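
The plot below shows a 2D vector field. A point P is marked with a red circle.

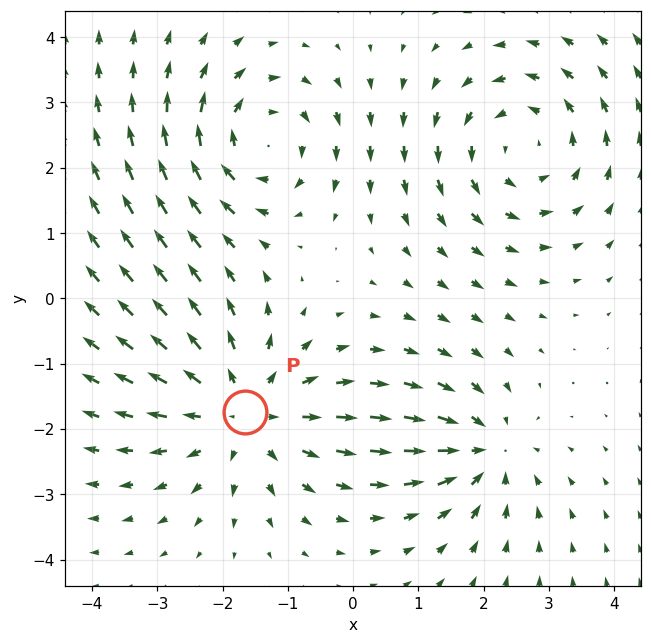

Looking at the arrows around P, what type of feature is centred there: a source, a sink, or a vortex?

source

At P (-1.7, -1.7) the arrows spread outward. Divergence about +4, curl ≈0 — positive divergence with near-zero curl is a source.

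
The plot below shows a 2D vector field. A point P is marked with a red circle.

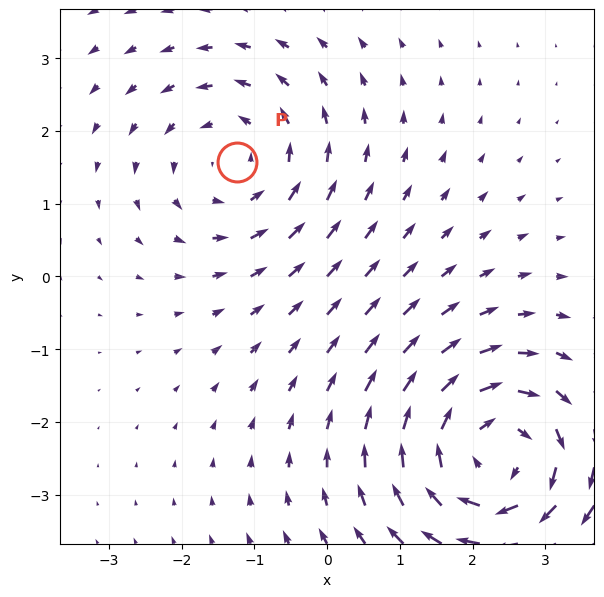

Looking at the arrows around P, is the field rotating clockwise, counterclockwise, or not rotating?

counterclockwise

Near P at (-1.2, 1.6) the arrows circulate counterclockwise. The curl (z-component) there is about +2; positive curl means counterclockwise rotation.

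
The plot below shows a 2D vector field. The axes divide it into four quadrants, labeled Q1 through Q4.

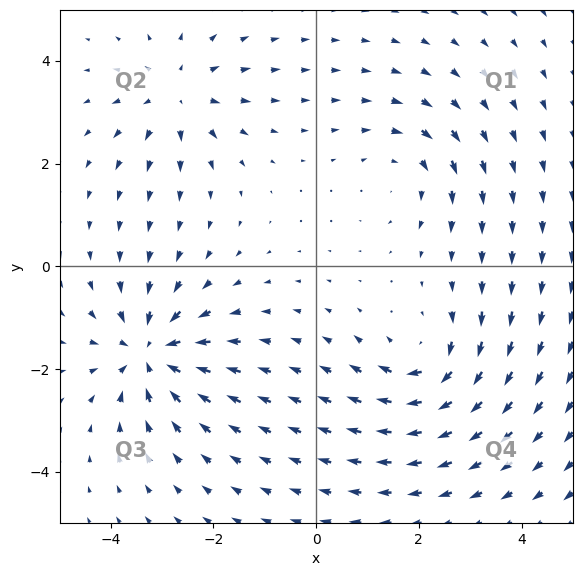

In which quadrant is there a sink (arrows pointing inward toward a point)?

Q3

The sink sits at approximately (-3.2, -1.7), which lies in quadrant Q3. The divergence there is about -5, negative as expected for a sink.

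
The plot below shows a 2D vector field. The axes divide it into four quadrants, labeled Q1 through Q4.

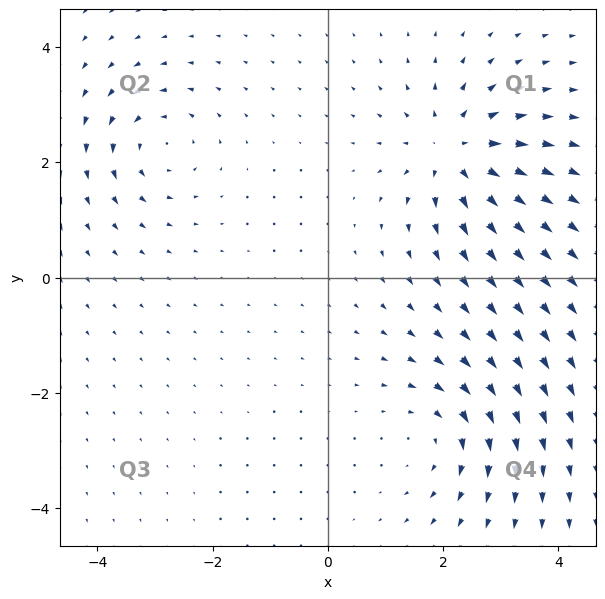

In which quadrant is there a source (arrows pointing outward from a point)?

Q1

The source sits at approximately (2.2, 2.2), which lies in quadrant Q1. The divergence there is about +6, positive as expected for a source.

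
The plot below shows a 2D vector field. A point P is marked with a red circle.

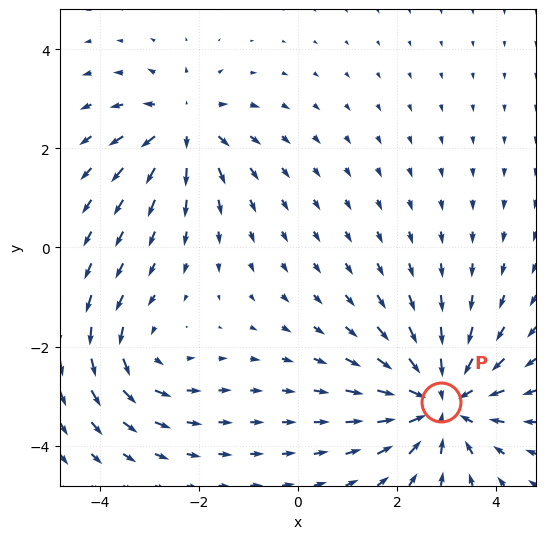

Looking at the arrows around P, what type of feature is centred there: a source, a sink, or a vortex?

At P (2.9, -3.1) the arrows converge inward. Divergence about -4, curl ≈0 — negative divergence with near-zero curl is a sink.

sink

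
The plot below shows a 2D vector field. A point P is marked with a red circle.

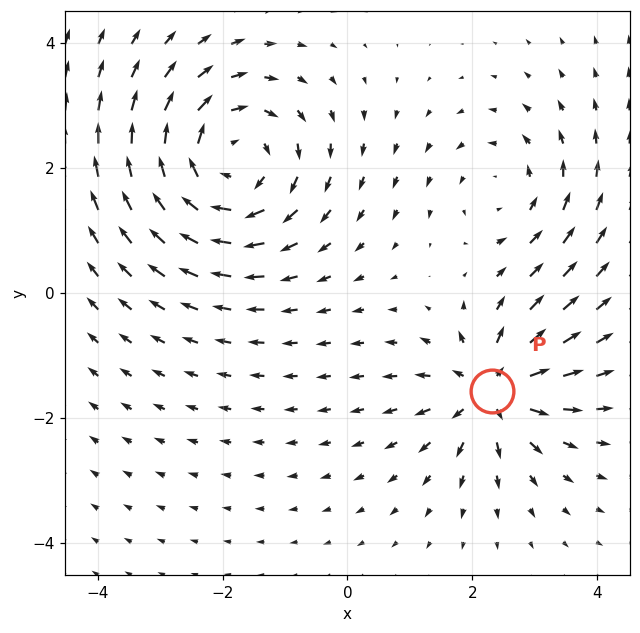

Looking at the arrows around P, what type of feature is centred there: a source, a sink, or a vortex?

source

At P (2.3, -1.6) the arrows spread outward. Divergence about +5, curl ≈0 — positive divergence with near-zero curl is a source.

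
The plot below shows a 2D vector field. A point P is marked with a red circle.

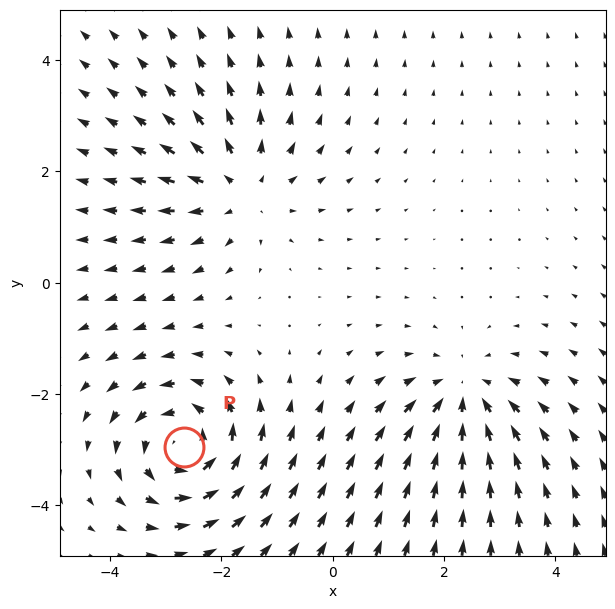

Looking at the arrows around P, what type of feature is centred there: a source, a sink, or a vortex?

At P (-2.7, -2.9) the arrows circulate counterclockwise. Divergence ≈0, curl about +5 — near-zero divergence with nonzero curl is a vortex.

vortex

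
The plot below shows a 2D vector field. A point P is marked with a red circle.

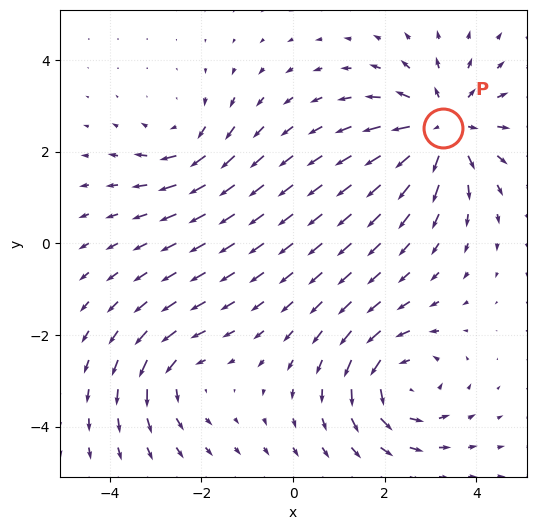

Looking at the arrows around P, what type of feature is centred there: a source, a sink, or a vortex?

source

At P (3.3, 2.5) the arrows spread outward. Divergence about +5, curl ≈0 — positive divergence with near-zero curl is a source.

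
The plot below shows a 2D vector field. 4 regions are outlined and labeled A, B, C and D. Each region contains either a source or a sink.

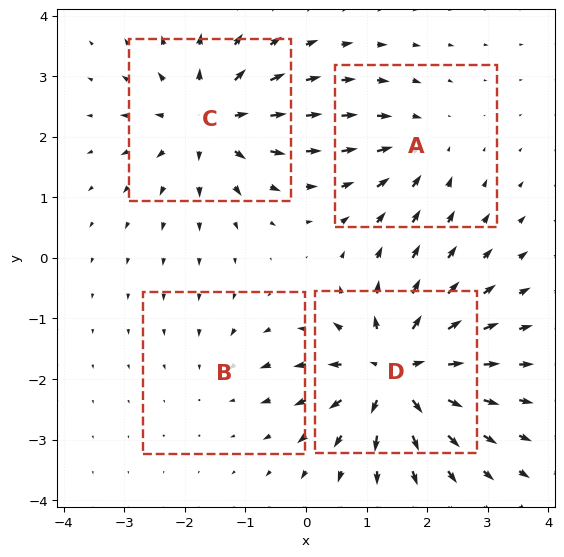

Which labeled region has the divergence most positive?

D

Divergence at each region's feature centre — A: about -4, B: about -2, C: about +6, D: about +8. Region D is most positive.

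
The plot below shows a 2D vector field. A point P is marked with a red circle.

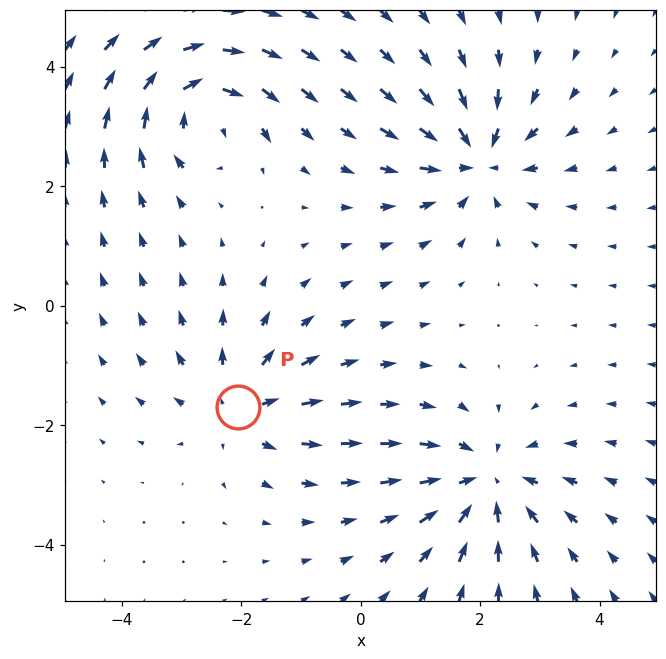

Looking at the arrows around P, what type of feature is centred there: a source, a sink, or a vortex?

At P (-2.1, -1.7) the arrows spread outward. Divergence about +3, curl ≈0 — positive divergence with near-zero curl is a source.

source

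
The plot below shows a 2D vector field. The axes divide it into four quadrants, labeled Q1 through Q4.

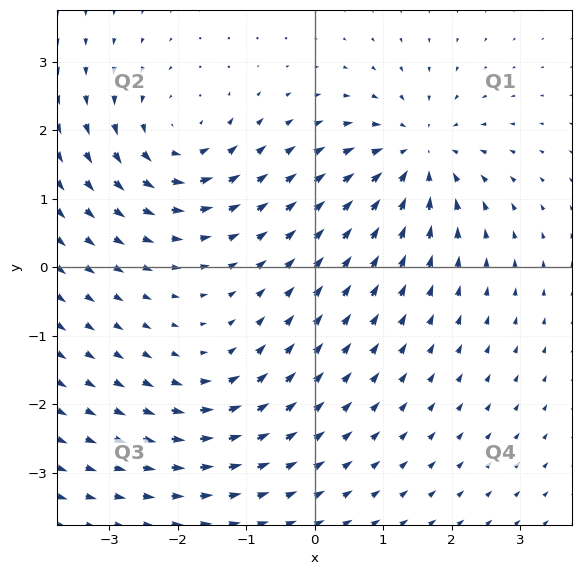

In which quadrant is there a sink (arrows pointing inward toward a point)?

The sink sits at approximately (1.5, 1.6), which lies in quadrant Q1. The divergence there is about -6, negative as expected for a sink.

Q1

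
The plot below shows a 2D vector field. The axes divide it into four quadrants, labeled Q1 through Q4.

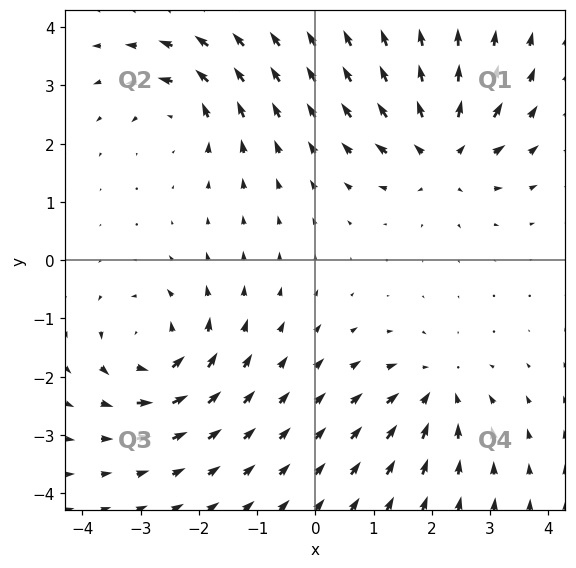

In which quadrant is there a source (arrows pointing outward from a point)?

Q1

The source sits at approximately (2.2, 1.8), which lies in quadrant Q1. The divergence there is about +5, positive as expected for a source.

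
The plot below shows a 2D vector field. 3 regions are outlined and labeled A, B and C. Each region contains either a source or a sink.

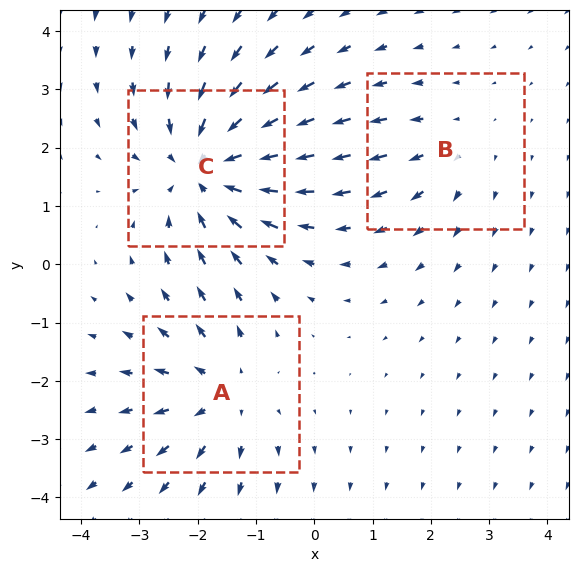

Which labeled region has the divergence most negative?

Divergence at each region's feature centre — A: about +3, B: about +2, C: about -4. Region C is most negative.

C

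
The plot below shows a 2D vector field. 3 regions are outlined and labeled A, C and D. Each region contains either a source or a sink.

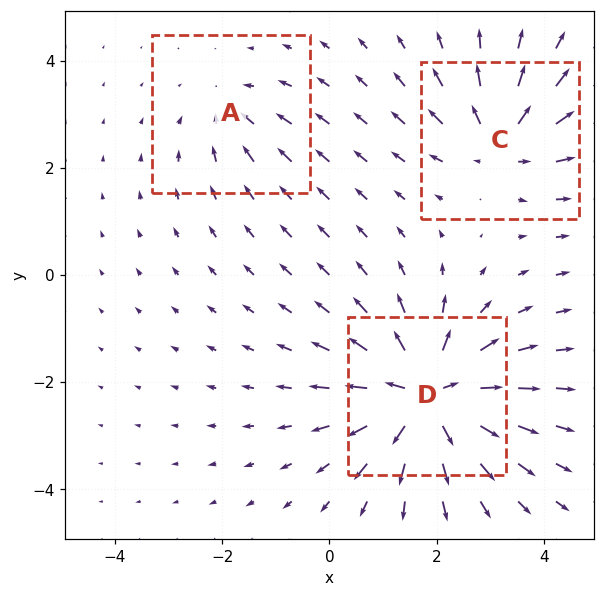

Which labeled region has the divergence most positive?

Divergence at each region's feature centre — A: about -2, C: about +4, D: about +7. Region D is most positive.

D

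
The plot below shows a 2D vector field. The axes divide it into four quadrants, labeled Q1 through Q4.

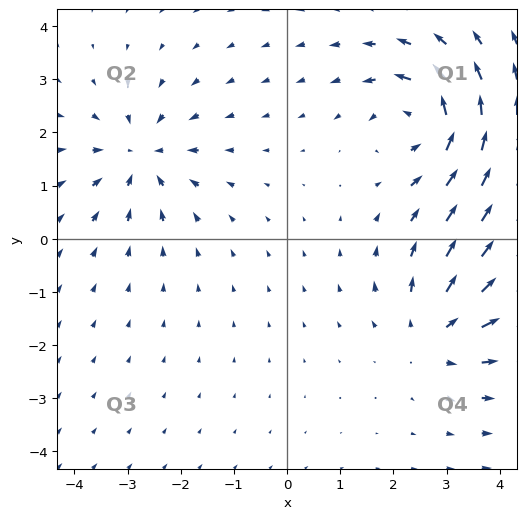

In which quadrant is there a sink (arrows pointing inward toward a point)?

Q2

The sink sits at approximately (-2.8, 1.6), which lies in quadrant Q2. The divergence there is about -3, negative as expected for a sink.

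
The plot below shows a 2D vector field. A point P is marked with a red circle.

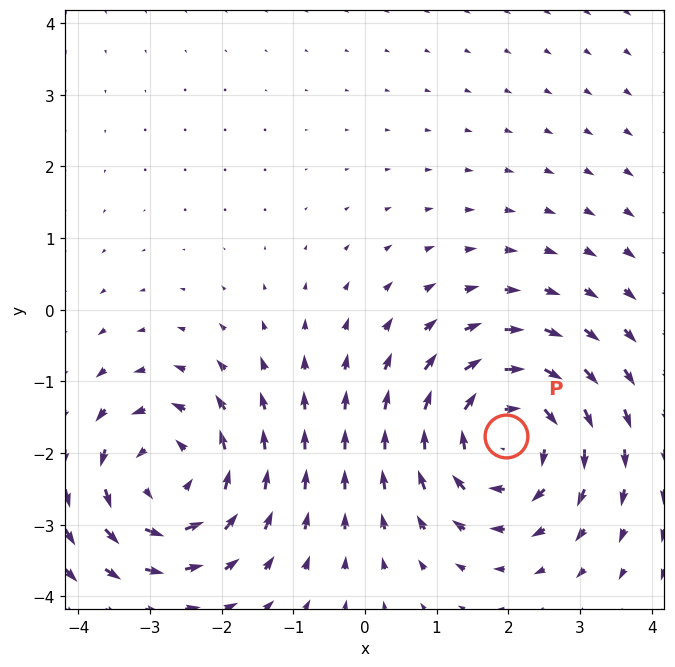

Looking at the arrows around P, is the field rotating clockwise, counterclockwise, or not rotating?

clockwise

Near P at (2.0, -1.8) the arrows circulate clockwise. The curl (z-component) there is about -4; negative curl means clockwise rotation.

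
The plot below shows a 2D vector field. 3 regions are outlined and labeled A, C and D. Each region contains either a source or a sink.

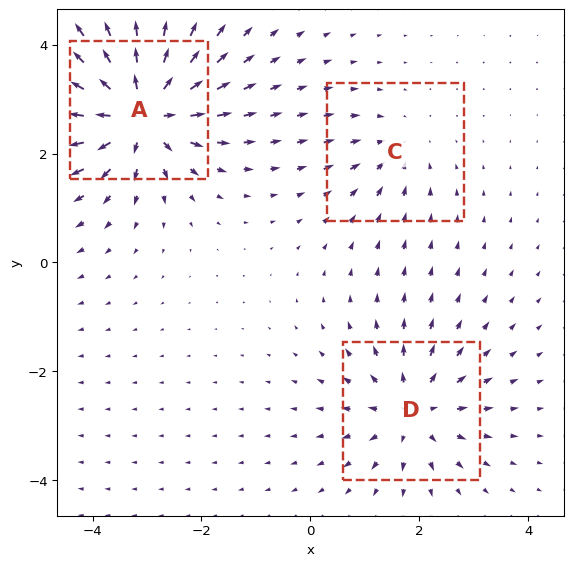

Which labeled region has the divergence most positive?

Divergence at each region's feature centre — A: about +6, C: about -2, D: about +4. Region A is most positive.

A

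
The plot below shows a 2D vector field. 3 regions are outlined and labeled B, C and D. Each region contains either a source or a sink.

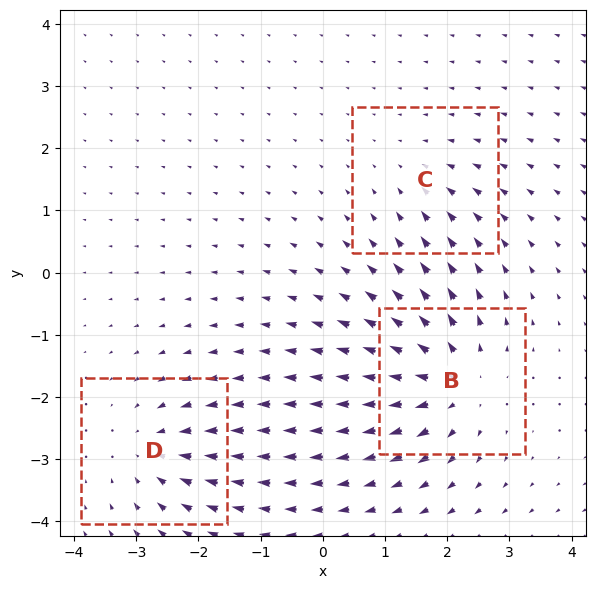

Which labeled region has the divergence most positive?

Divergence at each region's feature centre — B: about +5, C: about -2, D: about -4. Region B is most positive.

B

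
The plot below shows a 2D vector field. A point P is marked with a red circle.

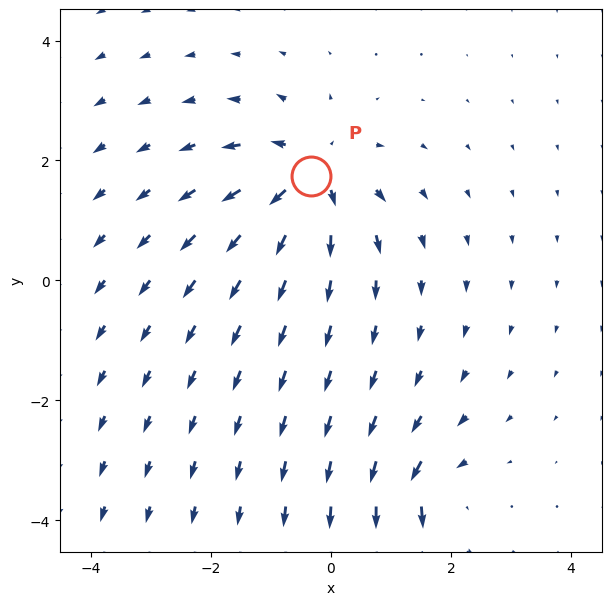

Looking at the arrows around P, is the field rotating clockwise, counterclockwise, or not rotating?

Near P at (-0.3, 1.7) the arrows show no circulation. The curl there is ≈0.

not rotating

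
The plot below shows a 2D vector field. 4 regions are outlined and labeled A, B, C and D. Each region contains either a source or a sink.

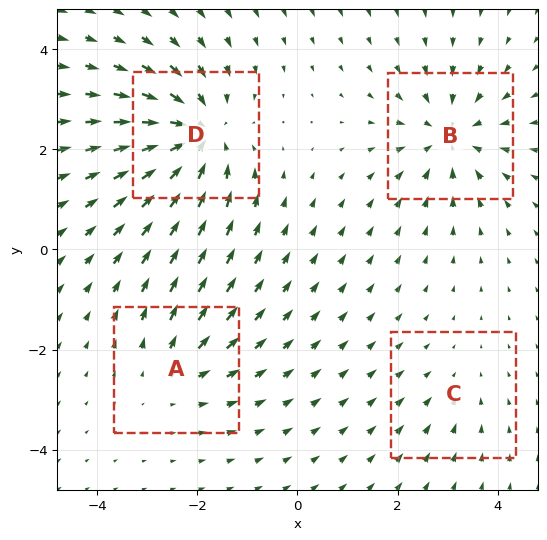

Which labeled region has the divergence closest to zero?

Divergence at each region's feature centre — A: about +3, B: about -5, C: about -2, D: about -6. Region C is closest to zero.

C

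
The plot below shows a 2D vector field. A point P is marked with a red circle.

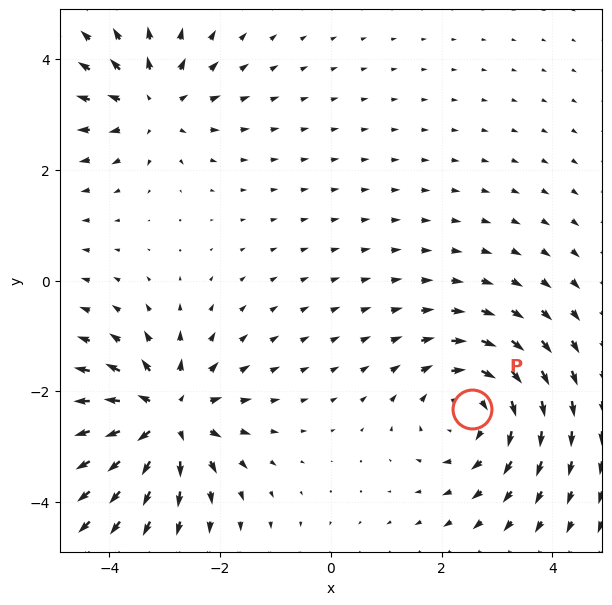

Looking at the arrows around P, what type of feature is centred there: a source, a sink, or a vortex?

vortex

At P (2.5, -2.3) the arrows circulate clockwise. Divergence ≈0, curl about -3 — near-zero divergence with nonzero curl is a vortex.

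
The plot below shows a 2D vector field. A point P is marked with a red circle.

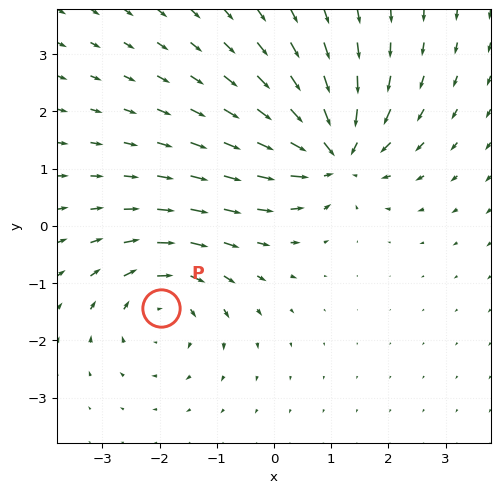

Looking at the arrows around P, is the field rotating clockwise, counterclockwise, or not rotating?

Near P at (-2.0, -1.4) the arrows circulate clockwise. The curl (z-component) there is about -3; negative curl means clockwise rotation.

clockwise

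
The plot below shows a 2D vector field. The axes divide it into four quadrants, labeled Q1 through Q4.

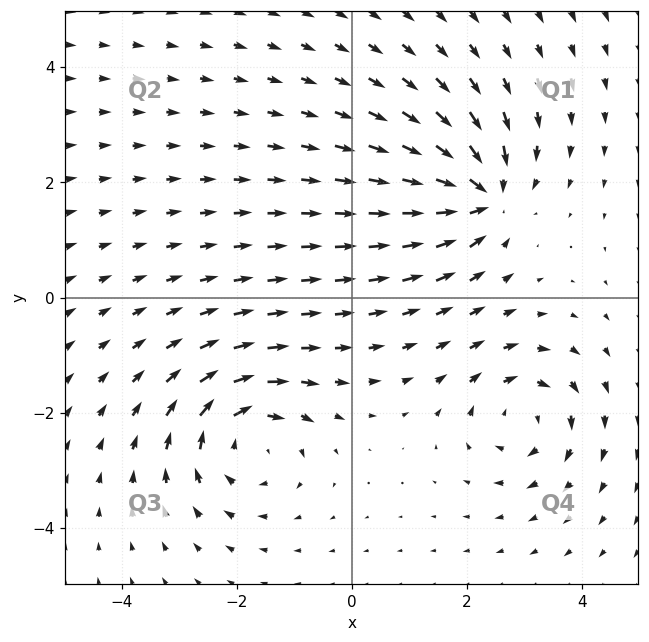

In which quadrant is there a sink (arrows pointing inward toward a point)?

Q1

The sink sits at approximately (2.2, 1.8), which lies in quadrant Q1. The divergence there is about -5, negative as expected for a sink.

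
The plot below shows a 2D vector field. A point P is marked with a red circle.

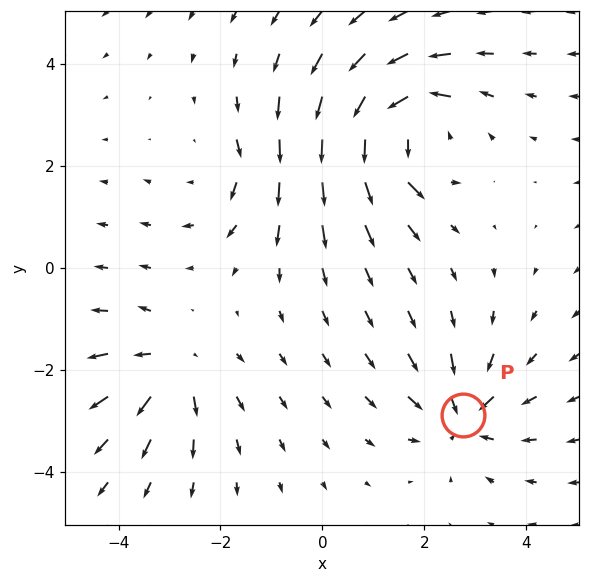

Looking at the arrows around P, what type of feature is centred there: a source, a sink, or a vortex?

At P (2.8, -2.9) the arrows converge inward. Divergence about -4, curl ≈0 — negative divergence with near-zero curl is a sink.

sink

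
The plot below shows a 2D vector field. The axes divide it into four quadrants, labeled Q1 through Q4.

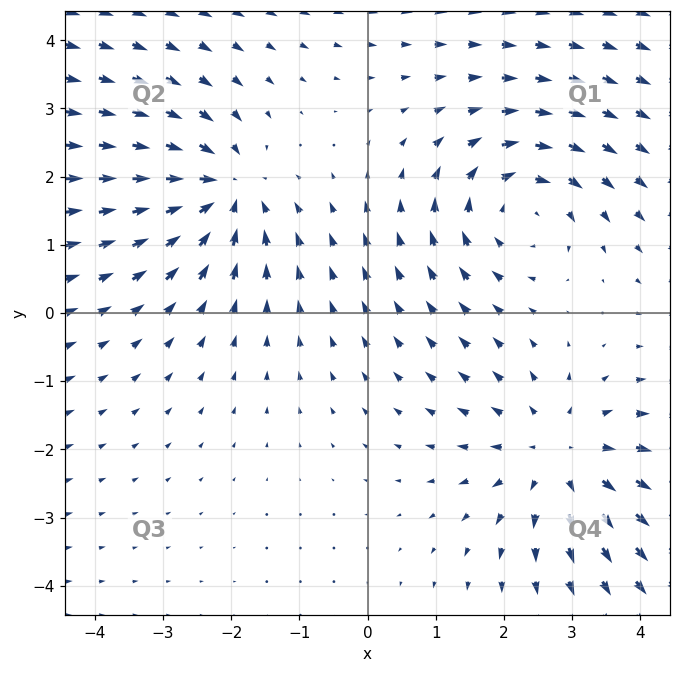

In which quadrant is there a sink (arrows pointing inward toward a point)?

Q2

The sink sits at approximately (-2.1, 1.8), which lies in quadrant Q2. The divergence there is about -4, negative as expected for a sink.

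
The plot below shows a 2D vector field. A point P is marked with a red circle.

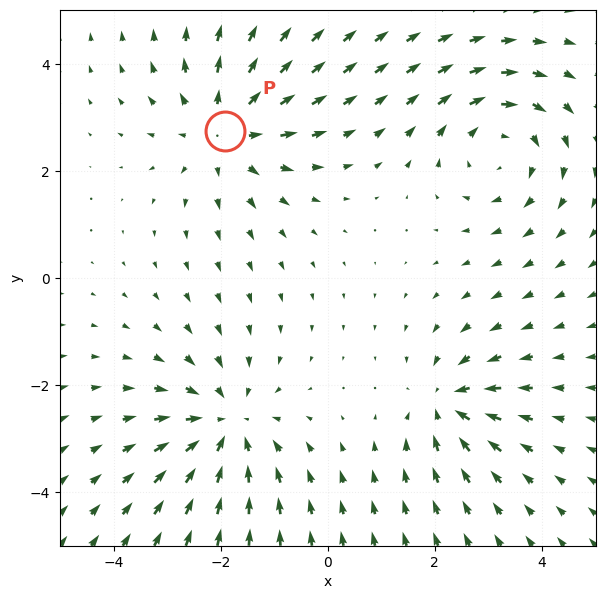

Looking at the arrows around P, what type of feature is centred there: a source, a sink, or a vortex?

At P (-1.9, 2.7) the arrows spread outward. Divergence about +4, curl ≈0 — positive divergence with near-zero curl is a source.

source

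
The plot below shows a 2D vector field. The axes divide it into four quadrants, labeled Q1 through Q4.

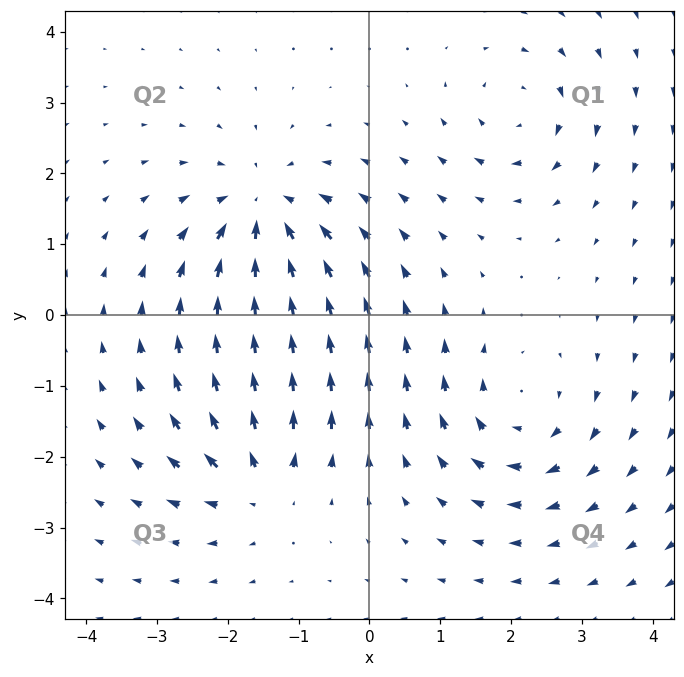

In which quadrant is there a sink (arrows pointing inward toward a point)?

The sink sits at approximately (-1.5, 1.5), which lies in quadrant Q2. The divergence there is about -6, negative as expected for a sink.

Q2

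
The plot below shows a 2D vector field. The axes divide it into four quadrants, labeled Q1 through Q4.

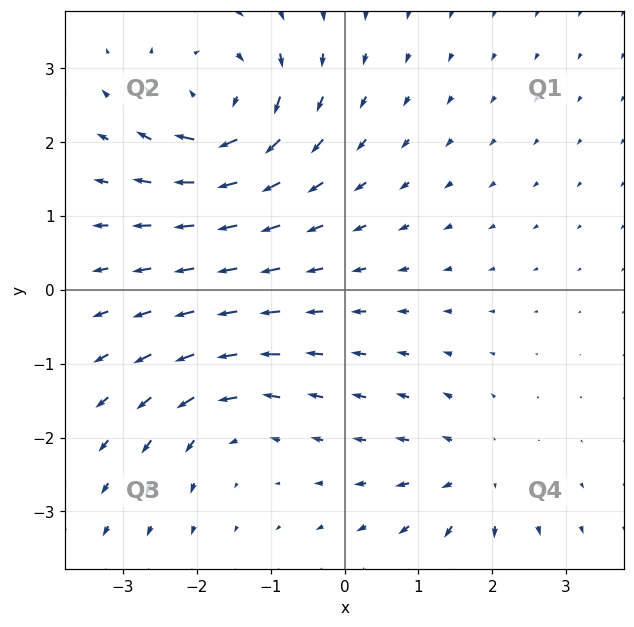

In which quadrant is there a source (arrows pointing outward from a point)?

The source sits at approximately (1.8, -2.5), which lies in quadrant Q4. The divergence there is about +4, positive as expected for a source.

Q4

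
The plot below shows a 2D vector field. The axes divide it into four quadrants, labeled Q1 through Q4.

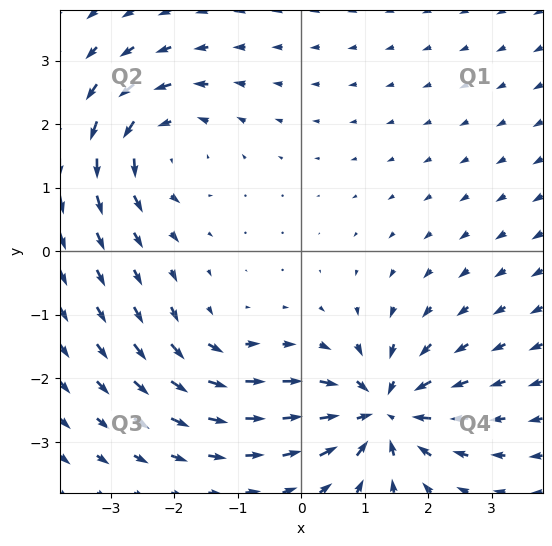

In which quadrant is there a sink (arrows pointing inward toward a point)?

The sink sits at approximately (1.3, -2.5), which lies in quadrant Q4. The divergence there is about -6, negative as expected for a sink.

Q4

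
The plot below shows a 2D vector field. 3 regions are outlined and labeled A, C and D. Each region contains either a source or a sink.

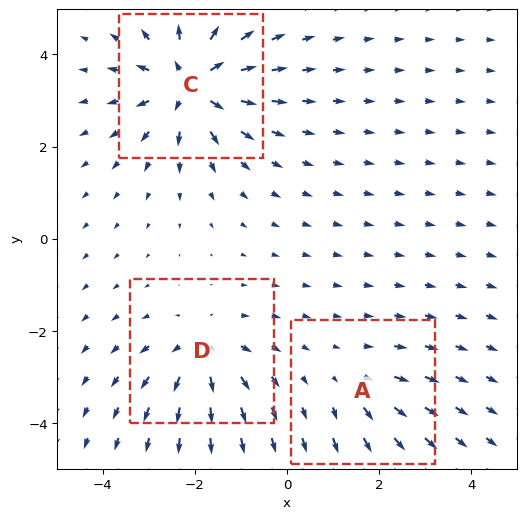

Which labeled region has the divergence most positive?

C

Divergence at each region's feature centre — A: about +2, C: about +6, D: about +4. Region C is most positive.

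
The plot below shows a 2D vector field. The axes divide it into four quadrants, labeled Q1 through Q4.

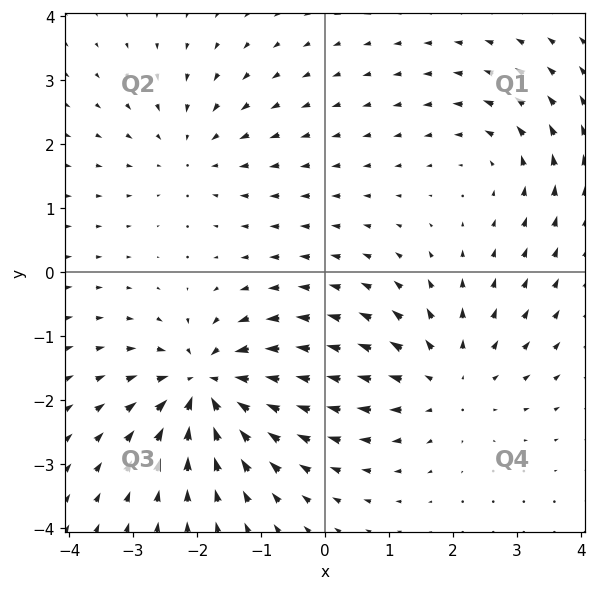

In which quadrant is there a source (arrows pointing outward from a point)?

The source sits at approximately (1.9, -1.7), which lies in quadrant Q4. The divergence there is about +4, positive as expected for a source.

Q4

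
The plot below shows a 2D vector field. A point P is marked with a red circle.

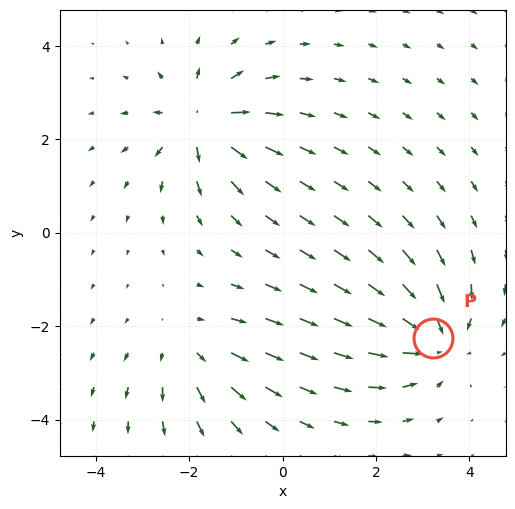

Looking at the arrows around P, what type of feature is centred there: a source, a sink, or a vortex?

At P (3.2, -2.3) the arrows converge inward. Divergence about -4, curl ≈0 — negative divergence with near-zero curl is a sink.

sink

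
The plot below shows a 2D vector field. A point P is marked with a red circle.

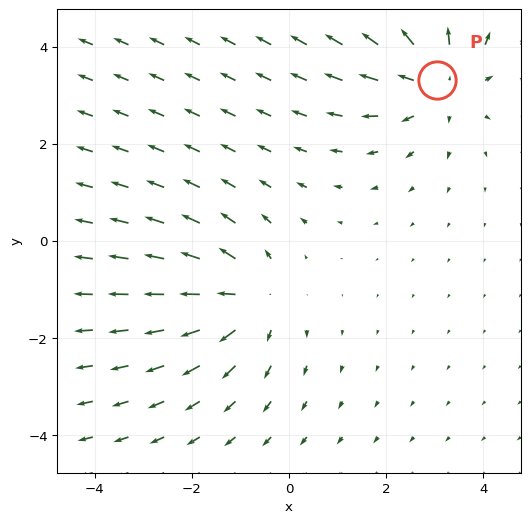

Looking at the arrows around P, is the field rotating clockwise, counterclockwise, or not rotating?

not rotating

Near P at (3.0, 3.3) the arrows show no circulation. The curl there is ≈0.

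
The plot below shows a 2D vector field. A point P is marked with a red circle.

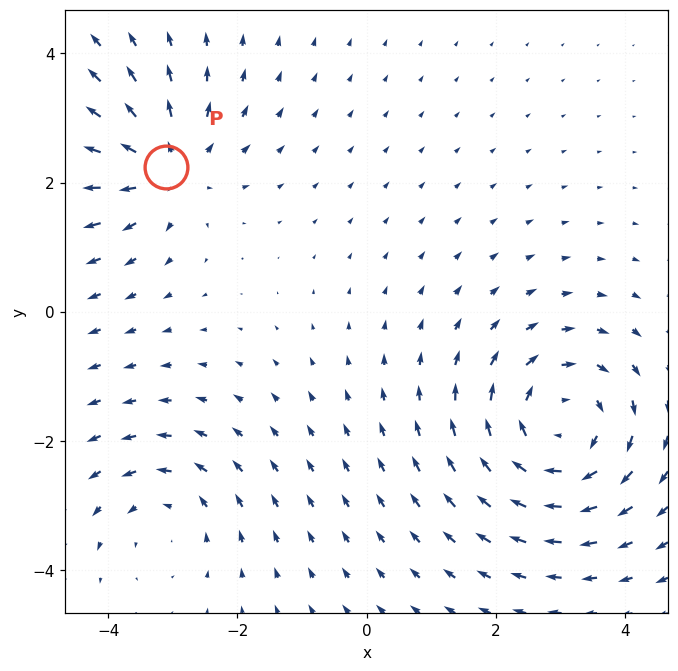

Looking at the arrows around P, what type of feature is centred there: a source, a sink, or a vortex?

source

At P (-3.1, 2.2) the arrows spread outward. Divergence about +4, curl ≈0 — positive divergence with near-zero curl is a source.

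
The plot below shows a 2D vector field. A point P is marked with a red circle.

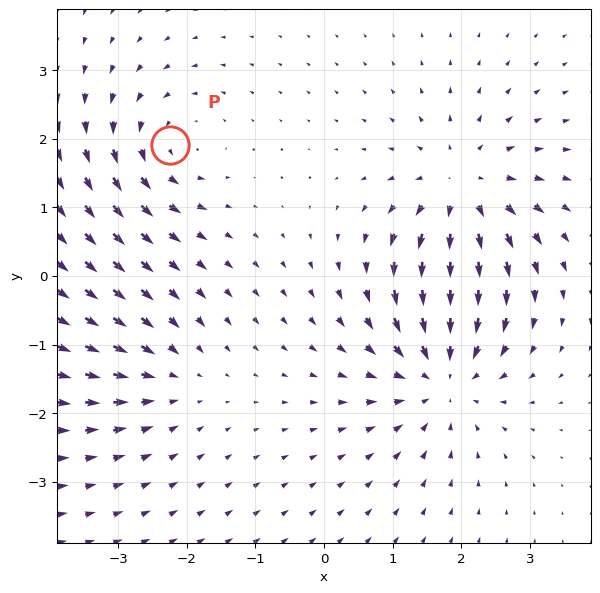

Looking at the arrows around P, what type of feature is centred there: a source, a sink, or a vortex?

At P (-2.2, 1.9) the arrows circulate counterclockwise. Divergence ≈0, curl about +4 — near-zero divergence with nonzero curl is a vortex.

vortex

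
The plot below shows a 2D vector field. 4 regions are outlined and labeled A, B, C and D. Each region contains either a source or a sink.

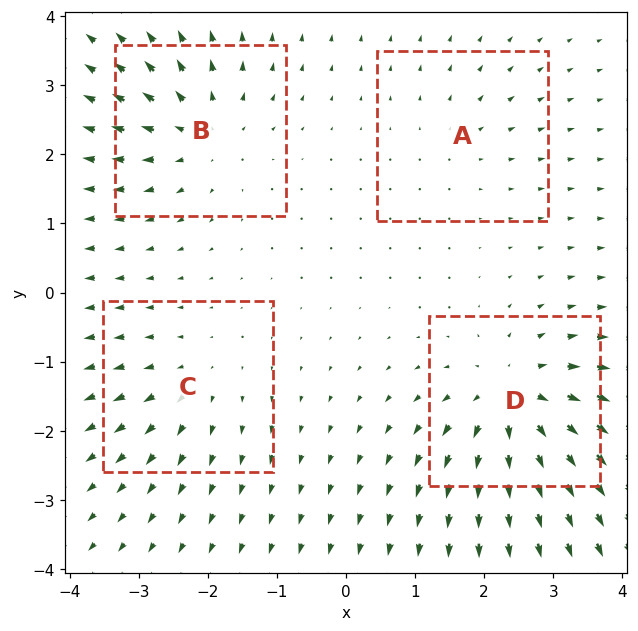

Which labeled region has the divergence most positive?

D

Divergence at each region's feature centre — A: about +2, B: about +6, C: about +4, D: about +7. Region D is most positive.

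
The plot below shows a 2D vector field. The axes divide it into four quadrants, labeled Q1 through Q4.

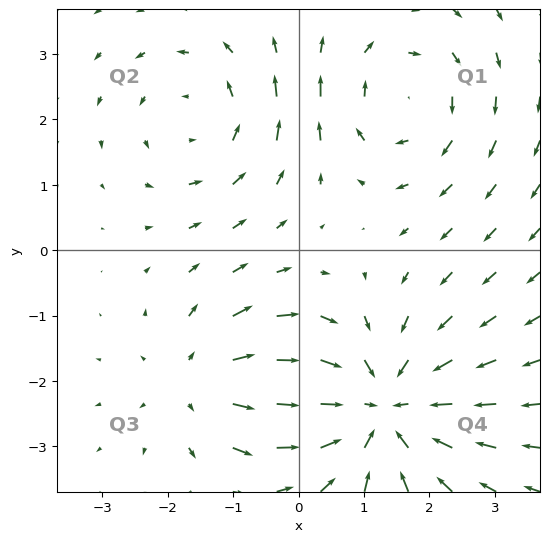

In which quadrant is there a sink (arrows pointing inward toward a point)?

The sink sits at approximately (1.2, -2.4), which lies in quadrant Q4. The divergence there is about -4, negative as expected for a sink.

Q4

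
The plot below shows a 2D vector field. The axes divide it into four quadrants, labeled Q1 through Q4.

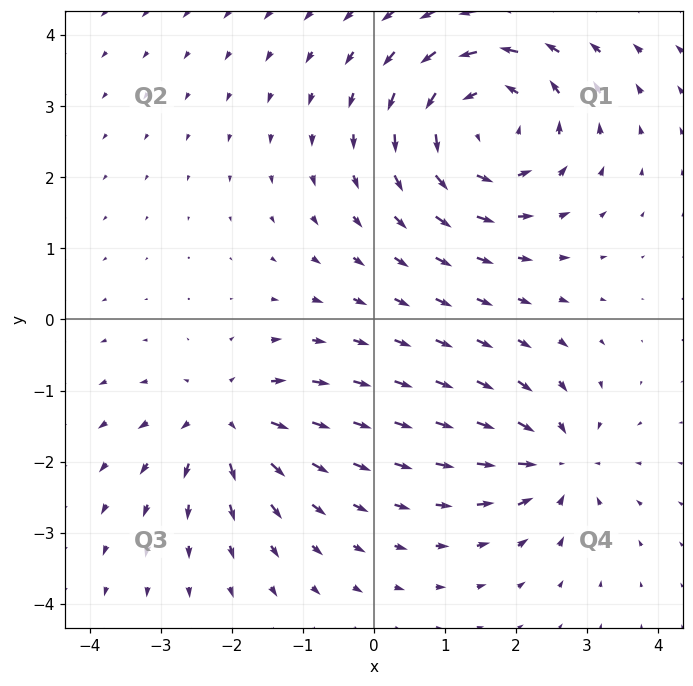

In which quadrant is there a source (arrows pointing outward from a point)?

Q3

The source sits at approximately (-2.1, -1.4), which lies in quadrant Q3. The divergence there is about +4, positive as expected for a source.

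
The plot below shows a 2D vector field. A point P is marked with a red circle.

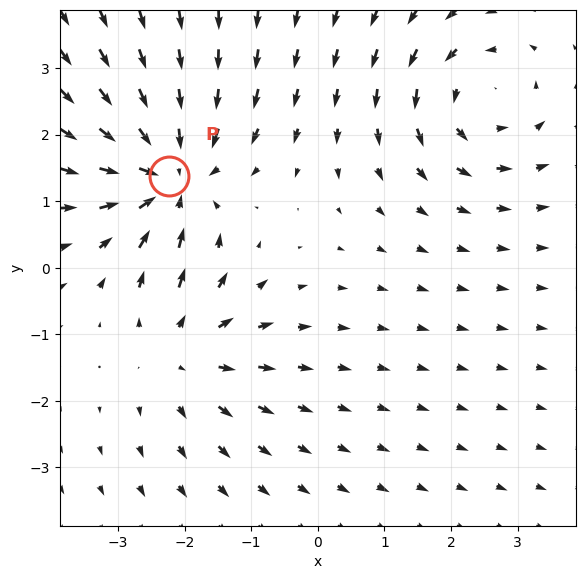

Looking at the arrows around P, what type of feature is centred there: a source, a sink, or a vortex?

sink

At P (-2.2, 1.4) the arrows converge inward. Divergence about -5, curl ≈0 — negative divergence with near-zero curl is a sink.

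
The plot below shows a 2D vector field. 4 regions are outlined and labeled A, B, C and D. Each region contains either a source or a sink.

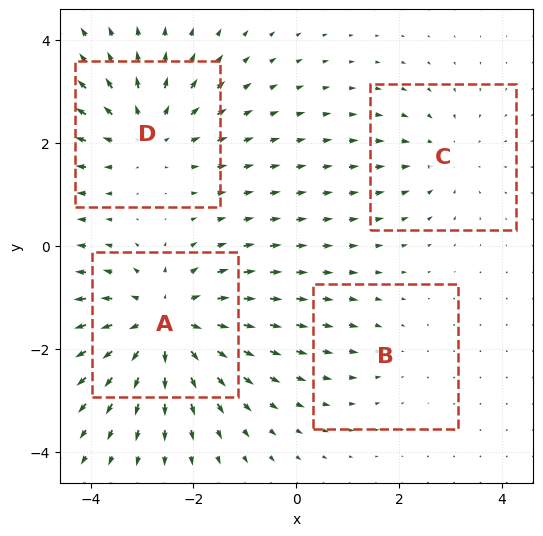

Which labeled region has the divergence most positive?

A

Divergence at each region's feature centre — A: about +6, B: about -2, C: about -3, D: about +4. Region A is most positive.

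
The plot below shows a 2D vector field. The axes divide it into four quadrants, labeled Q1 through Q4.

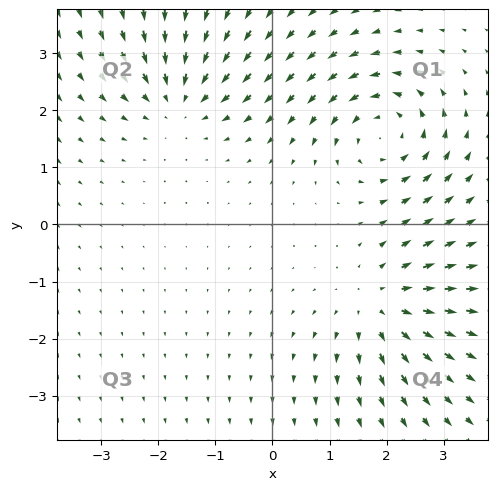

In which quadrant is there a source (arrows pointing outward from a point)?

Q4

The source sits at approximately (1.9, -1.4), which lies in quadrant Q4. The divergence there is about +4, positive as expected for a source.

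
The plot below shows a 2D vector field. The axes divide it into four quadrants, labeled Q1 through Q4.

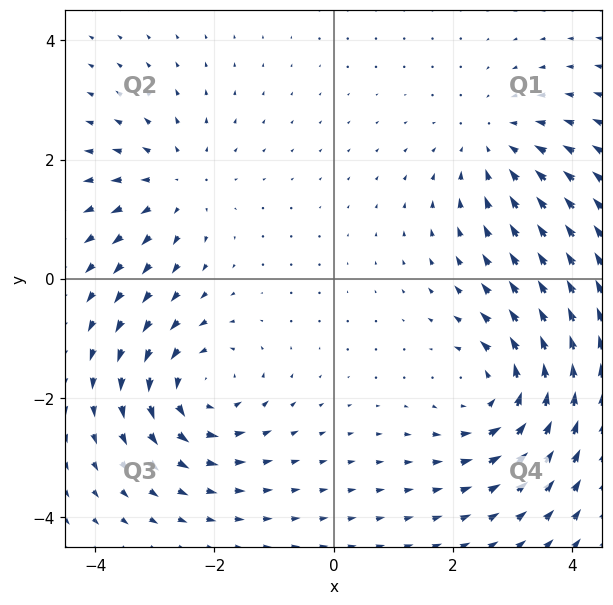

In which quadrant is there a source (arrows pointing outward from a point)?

The source sits at approximately (-2.6, 1.6), which lies in quadrant Q2. The divergence there is about +3, positive as expected for a source.

Q2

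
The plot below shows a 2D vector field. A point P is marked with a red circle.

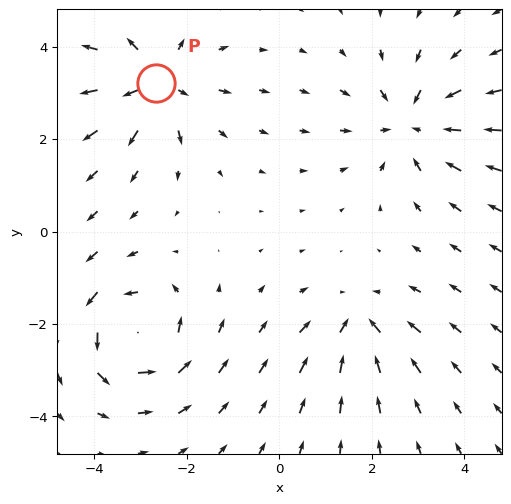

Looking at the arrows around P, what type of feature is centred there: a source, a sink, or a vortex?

source

At P (-2.7, 3.2) the arrows spread outward. Divergence about +5, curl ≈0 — positive divergence with near-zero curl is a source.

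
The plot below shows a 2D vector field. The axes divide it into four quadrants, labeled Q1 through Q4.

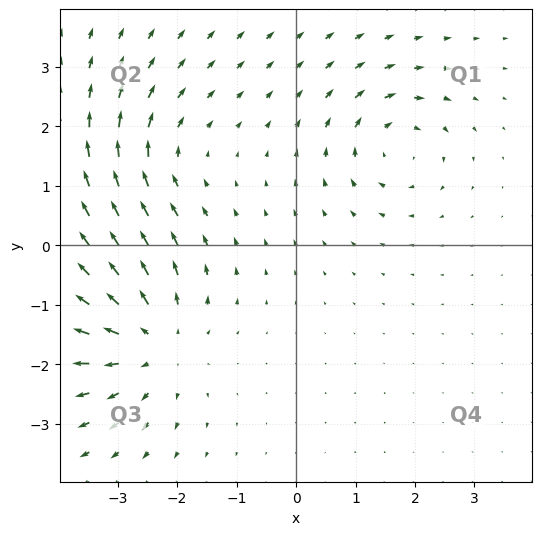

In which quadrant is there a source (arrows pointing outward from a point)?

The source sits at approximately (-2.4, -1.6), which lies in quadrant Q3. The divergence there is about +3, positive as expected for a source.

Q3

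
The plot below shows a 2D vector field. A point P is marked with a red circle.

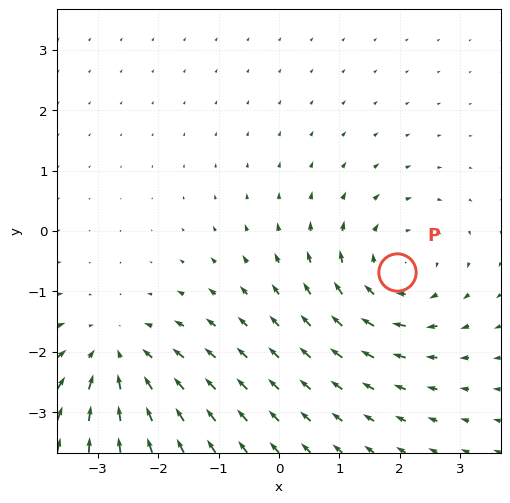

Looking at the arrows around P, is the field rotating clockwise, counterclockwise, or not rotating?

clockwise

Near P at (1.9, -0.7) the arrows circulate clockwise. The curl (z-component) there is about -3; negative curl means clockwise rotation.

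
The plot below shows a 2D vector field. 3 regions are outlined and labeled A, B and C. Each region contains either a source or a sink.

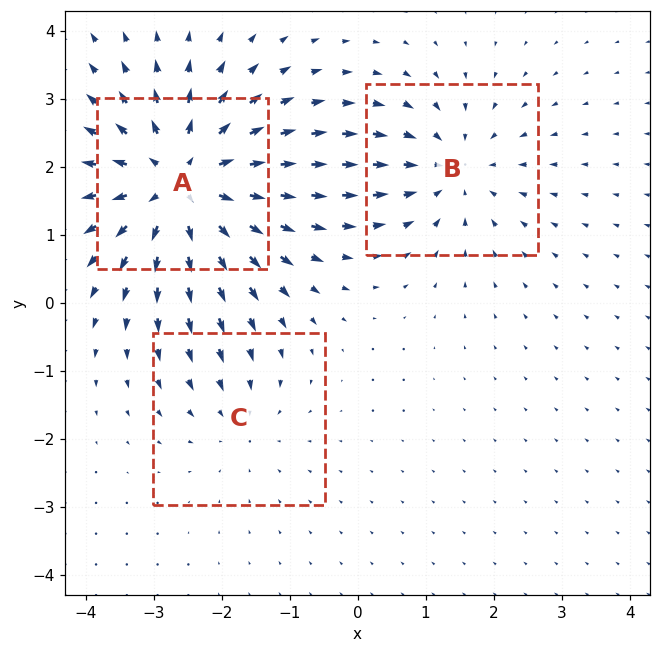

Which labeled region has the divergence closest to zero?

C

Divergence at each region's feature centre — A: about +5, B: about -3, C: about -2. Region C is closest to zero.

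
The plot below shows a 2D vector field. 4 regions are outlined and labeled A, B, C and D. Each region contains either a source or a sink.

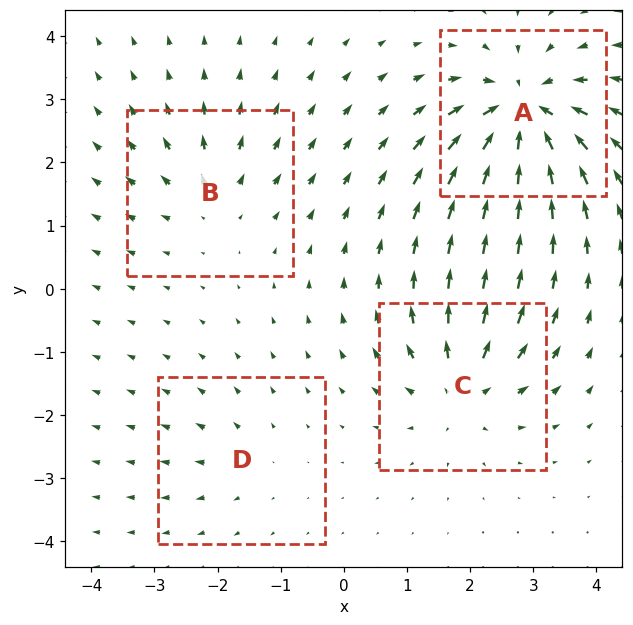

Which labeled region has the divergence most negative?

A

Divergence at each region's feature centre — A: about -9, B: about +4, C: about +6, D: about +2. Region A is most negative.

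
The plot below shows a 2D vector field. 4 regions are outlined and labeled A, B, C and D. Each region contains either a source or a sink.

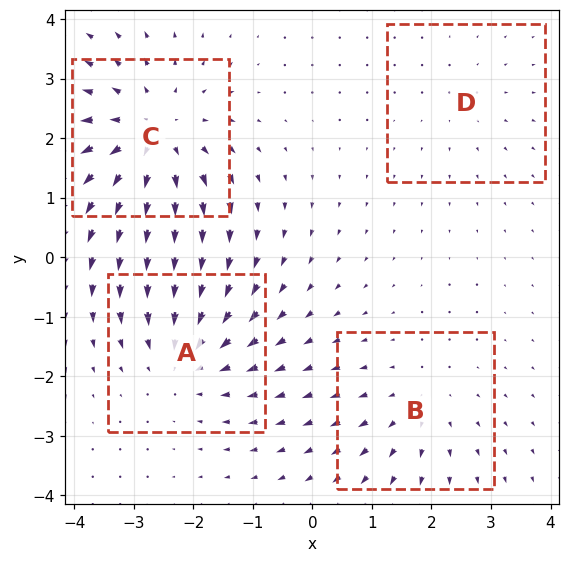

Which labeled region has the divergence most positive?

Divergence at each region's feature centre — A: about -4, B: about +3, C: about +6, D: about +2. Region C is most positive.

C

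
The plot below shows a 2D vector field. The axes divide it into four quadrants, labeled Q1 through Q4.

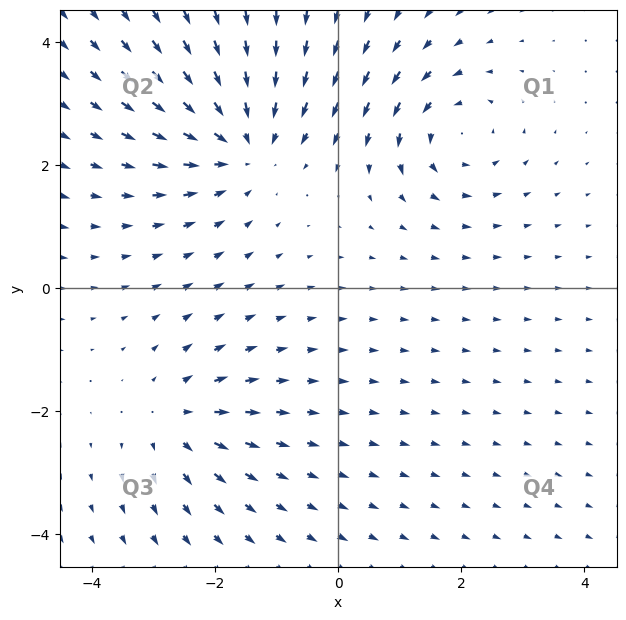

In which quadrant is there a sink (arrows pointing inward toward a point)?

Q2

The sink sits at approximately (-1.6, 2.4), which lies in quadrant Q2. The divergence there is about -4, negative as expected for a sink.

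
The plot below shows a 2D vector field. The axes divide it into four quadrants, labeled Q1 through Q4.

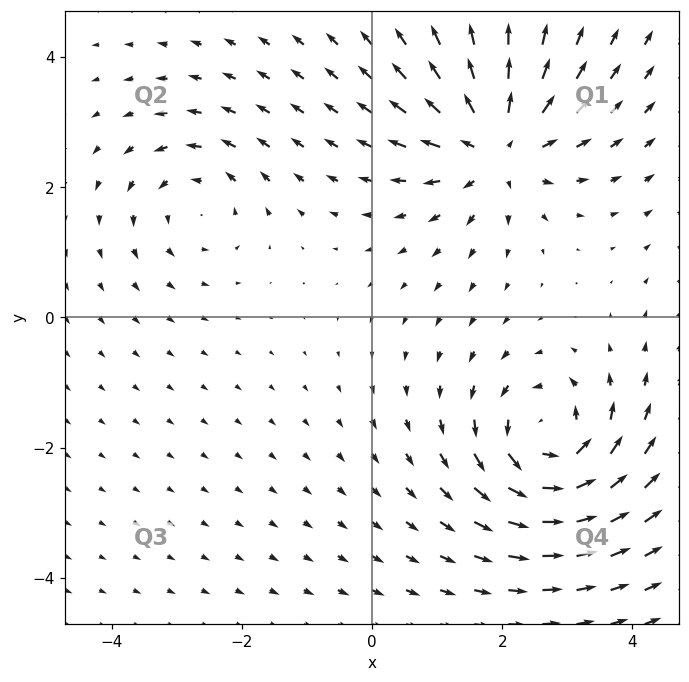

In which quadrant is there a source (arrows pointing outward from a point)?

The source sits at approximately (1.9, 2.6), which lies in quadrant Q1. The divergence there is about +5, positive as expected for a source.

Q1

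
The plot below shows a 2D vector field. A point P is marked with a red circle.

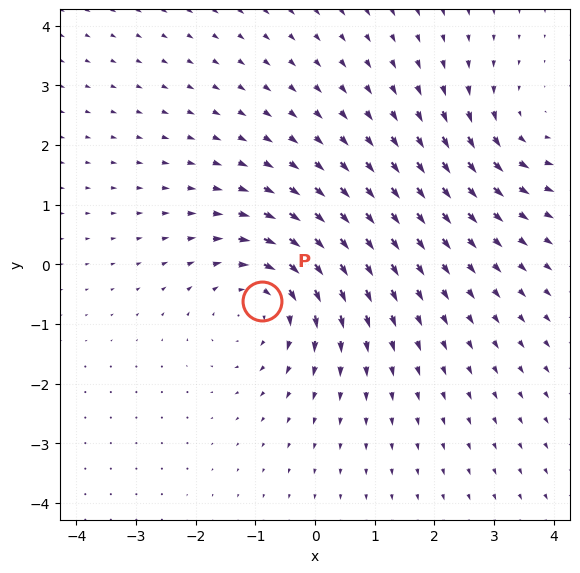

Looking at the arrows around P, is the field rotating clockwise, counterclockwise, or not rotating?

clockwise

Near P at (-0.9, -0.6) the arrows circulate clockwise. The curl (z-component) there is about -4; negative curl means clockwise rotation.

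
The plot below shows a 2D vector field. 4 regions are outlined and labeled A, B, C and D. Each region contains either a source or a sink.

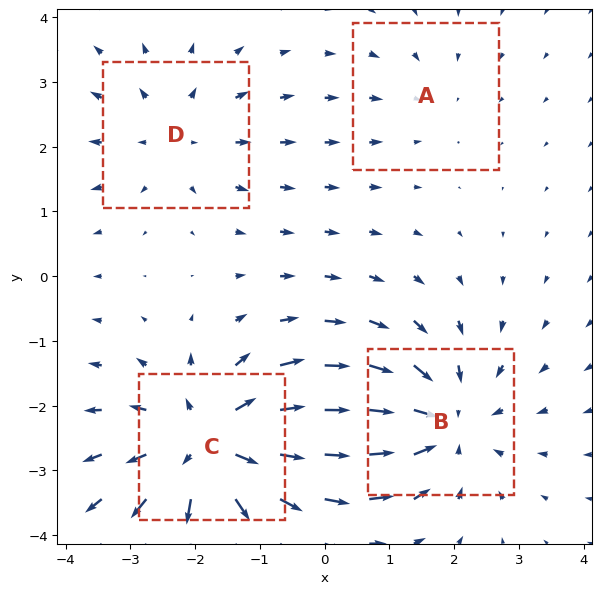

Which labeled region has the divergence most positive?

C

Divergence at each region's feature centre — A: about -2, B: about -5, C: about +6, D: about +3. Region C is most positive.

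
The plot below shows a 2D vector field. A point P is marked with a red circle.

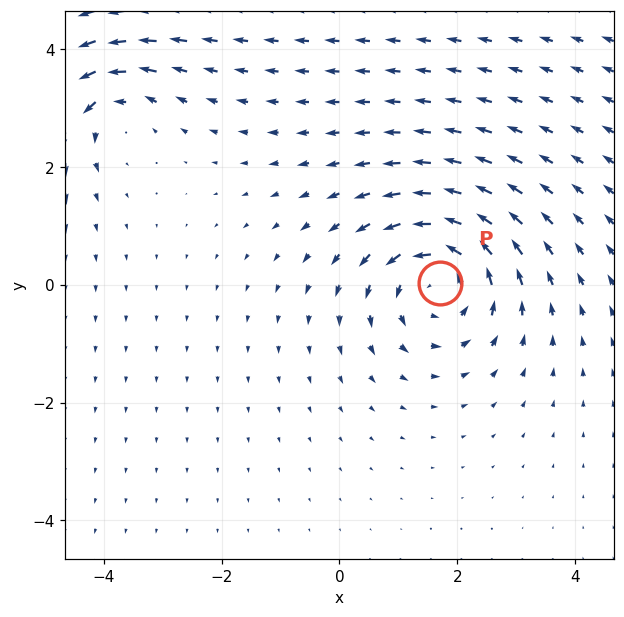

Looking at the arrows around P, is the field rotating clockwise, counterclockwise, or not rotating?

Near P at (1.7, 0.0) the arrows circulate counterclockwise. The curl (z-component) there is about +5; positive curl means counterclockwise rotation.

counterclockwise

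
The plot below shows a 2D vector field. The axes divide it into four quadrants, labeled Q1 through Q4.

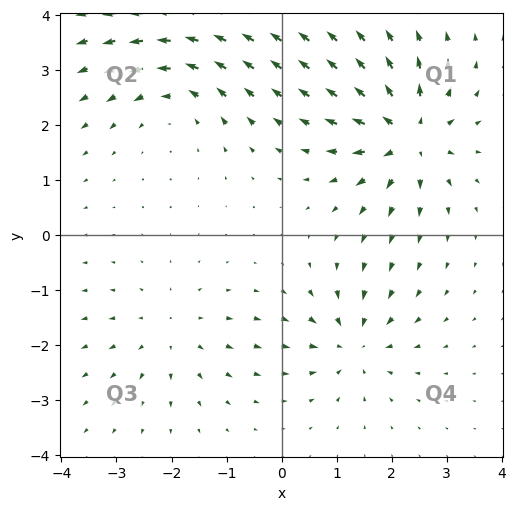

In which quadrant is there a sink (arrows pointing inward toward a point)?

The sink sits at approximately (1.3, -2.0), which lies in quadrant Q4. The divergence there is about -4, negative as expected for a sink.

Q4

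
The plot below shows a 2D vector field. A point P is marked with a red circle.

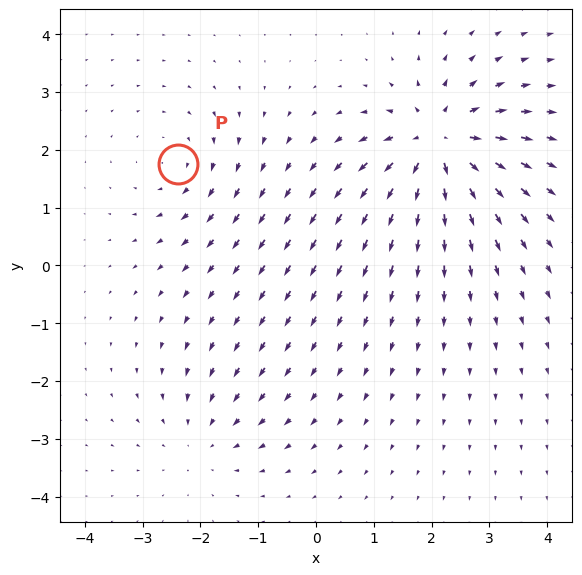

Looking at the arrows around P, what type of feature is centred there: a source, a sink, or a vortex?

At P (-2.4, 1.7) the arrows circulate clockwise. Divergence ≈0, curl about -2 — near-zero divergence with nonzero curl is a vortex.

vortex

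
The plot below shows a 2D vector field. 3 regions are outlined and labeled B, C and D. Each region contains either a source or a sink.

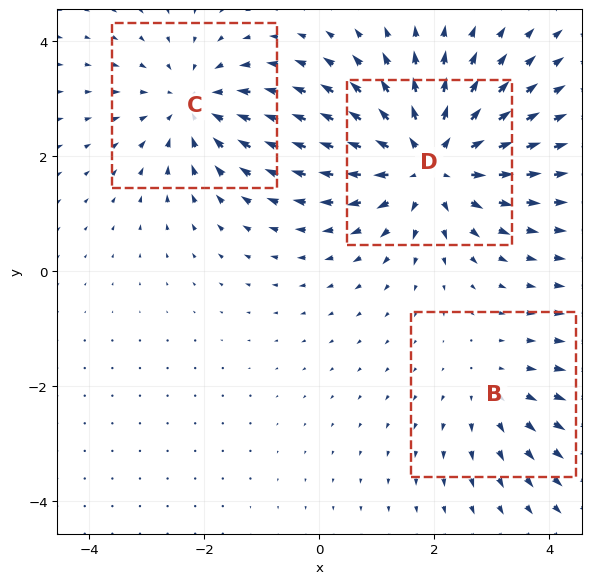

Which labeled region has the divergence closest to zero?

B

Divergence at each region's feature centre — B: about +2, C: about -3, D: about +4. Region B is closest to zero.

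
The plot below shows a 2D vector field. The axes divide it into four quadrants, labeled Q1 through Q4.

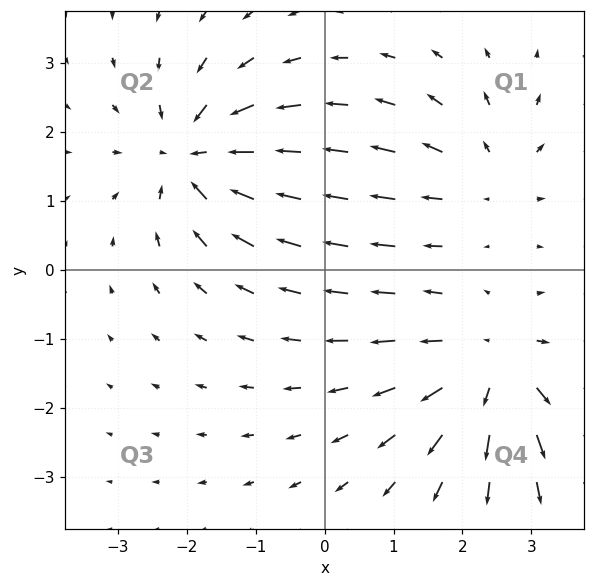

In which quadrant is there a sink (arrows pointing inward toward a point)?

The sink sits at approximately (-1.9, 1.6), which lies in quadrant Q2. The divergence there is about -4, negative as expected for a sink.

Q2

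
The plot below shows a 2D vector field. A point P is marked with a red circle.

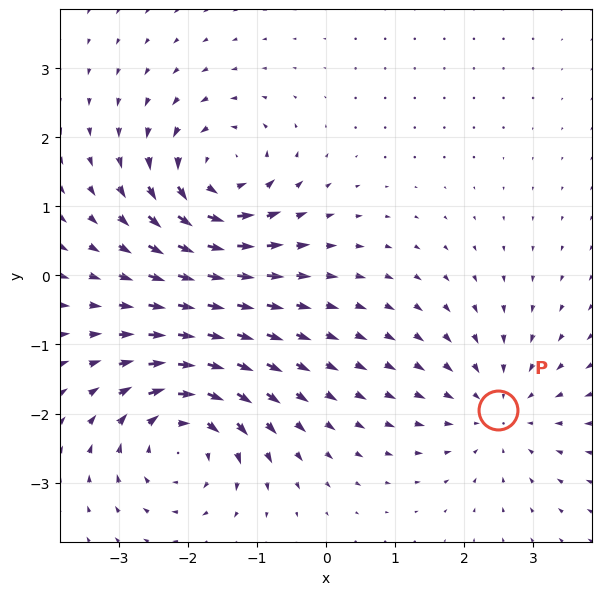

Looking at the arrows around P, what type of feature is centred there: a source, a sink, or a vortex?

At P (2.5, -2.0) the arrows converge inward. Divergence about -3, curl ≈0 — negative divergence with near-zero curl is a sink.

sink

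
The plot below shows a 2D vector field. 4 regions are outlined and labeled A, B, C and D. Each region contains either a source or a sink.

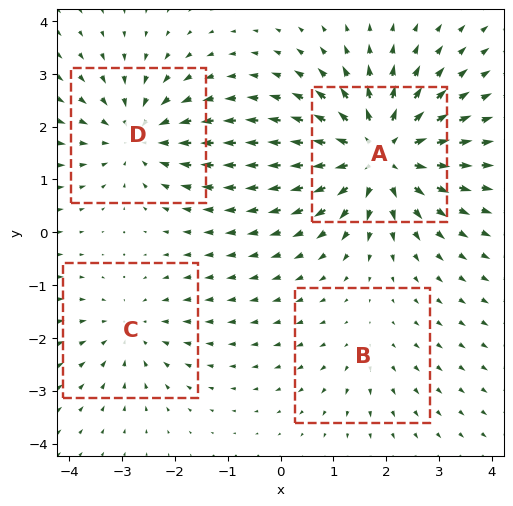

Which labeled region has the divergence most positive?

Divergence at each region's feature centre — A: about +7, B: about +2, C: about -3, D: about -4. Region A is most positive.

A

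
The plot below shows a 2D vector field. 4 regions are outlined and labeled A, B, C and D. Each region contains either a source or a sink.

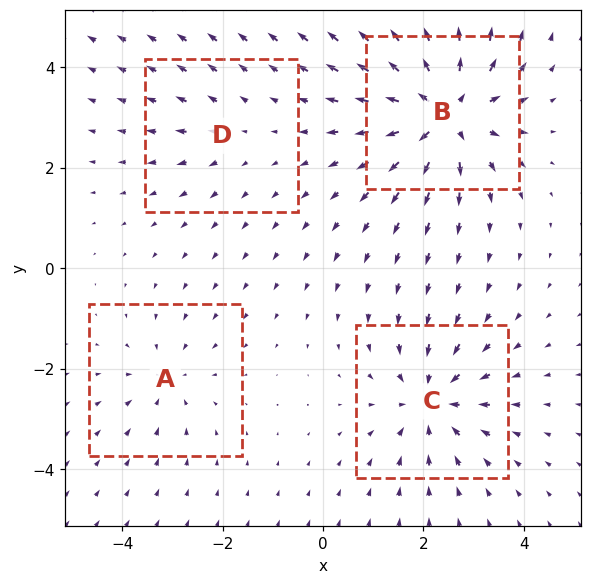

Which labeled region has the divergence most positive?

B

Divergence at each region's feature centre — A: about -3, B: about +7, C: about -5, D: about +2. Region B is most positive.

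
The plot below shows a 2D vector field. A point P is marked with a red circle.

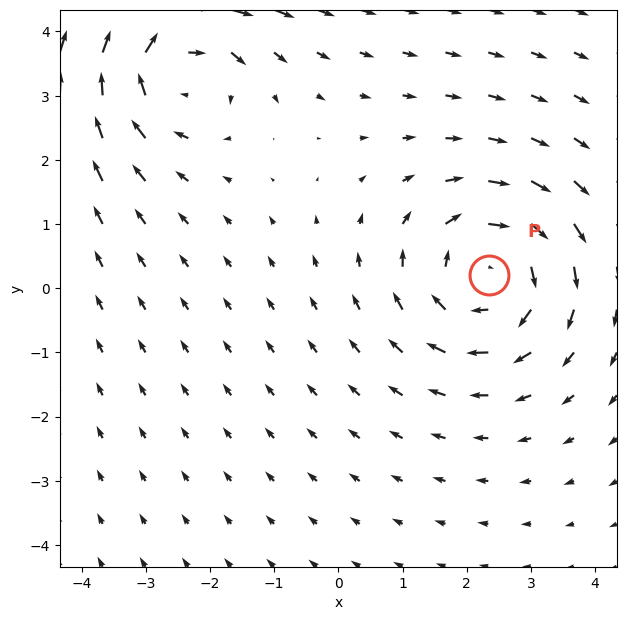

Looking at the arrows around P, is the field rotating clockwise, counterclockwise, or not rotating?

Near P at (2.3, 0.2) the arrows circulate clockwise. The curl (z-component) there is about -4; negative curl means clockwise rotation.

clockwise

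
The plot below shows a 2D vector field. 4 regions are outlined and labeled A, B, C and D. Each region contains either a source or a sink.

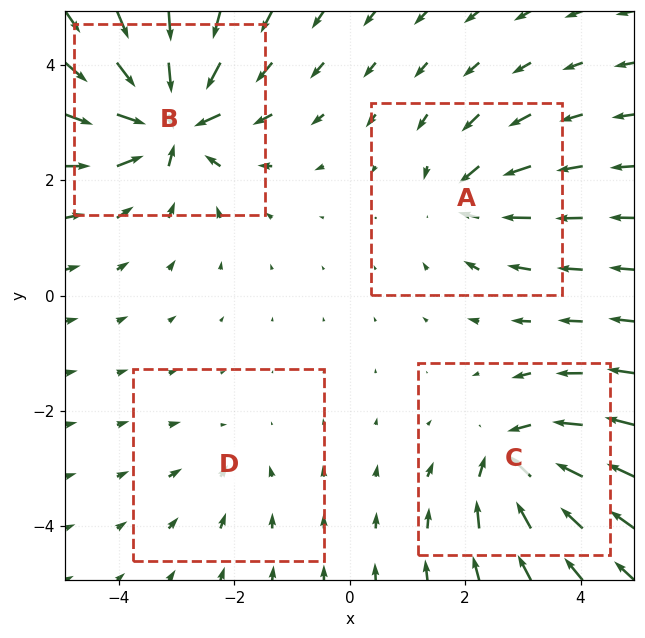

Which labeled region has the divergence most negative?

Divergence at each region's feature centre — A: about -4, B: about -9, C: about -6, D: about -2. Region B is most negative.

B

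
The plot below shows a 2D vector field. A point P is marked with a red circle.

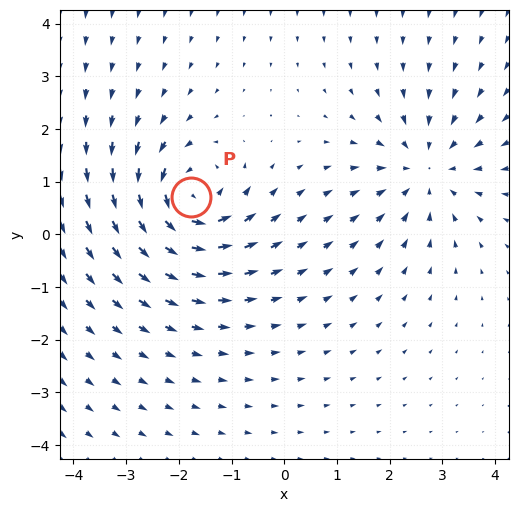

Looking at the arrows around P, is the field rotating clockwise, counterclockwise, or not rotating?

counterclockwise

Near P at (-1.8, 0.7) the arrows circulate counterclockwise. The curl (z-component) there is about +4; positive curl means counterclockwise rotation.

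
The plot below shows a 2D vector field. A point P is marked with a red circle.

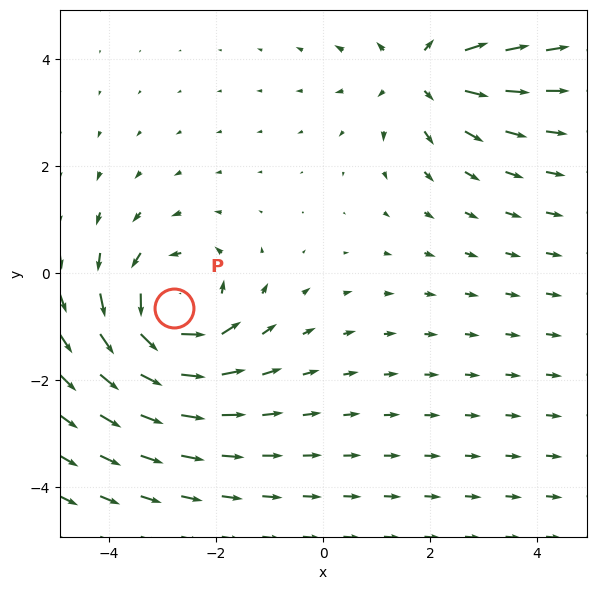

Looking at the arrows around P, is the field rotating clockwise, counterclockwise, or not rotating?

counterclockwise

Near P at (-2.8, -0.7) the arrows circulate counterclockwise. The curl (z-component) there is about +4; positive curl means counterclockwise rotation.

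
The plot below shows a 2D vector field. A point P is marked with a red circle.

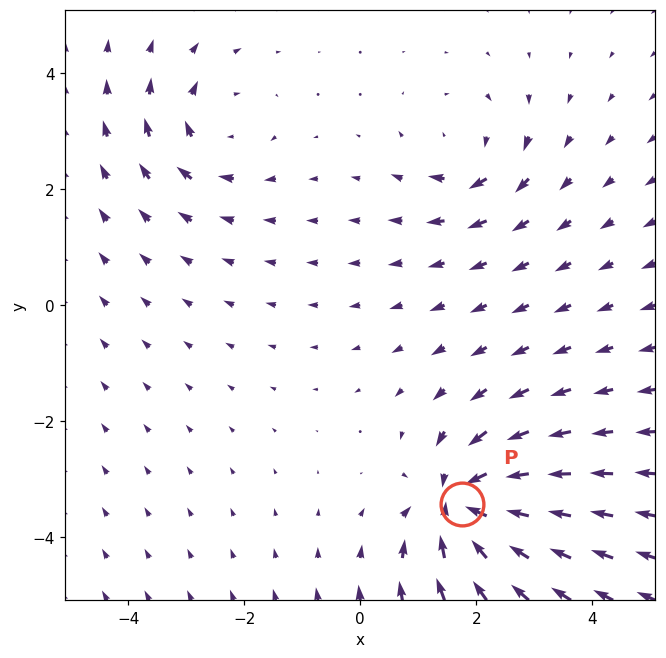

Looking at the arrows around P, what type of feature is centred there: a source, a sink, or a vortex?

sink

At P (1.7, -3.4) the arrows converge inward. Divergence about -7, curl ≈0 — negative divergence with near-zero curl is a sink.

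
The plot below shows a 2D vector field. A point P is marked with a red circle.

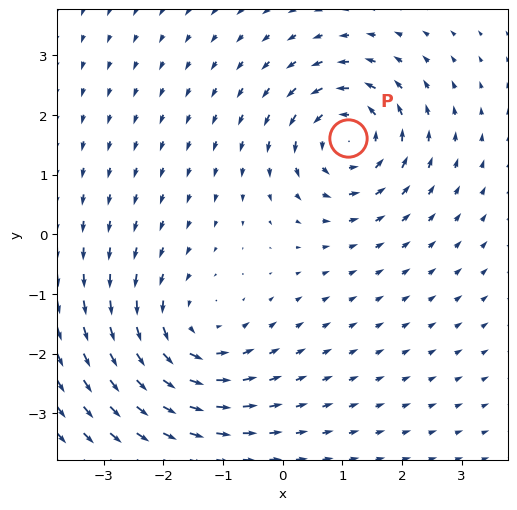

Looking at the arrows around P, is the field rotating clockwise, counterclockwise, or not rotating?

Near P at (1.1, 1.6) the arrows circulate counterclockwise. The curl (z-component) there is about +5; positive curl means counterclockwise rotation.

counterclockwise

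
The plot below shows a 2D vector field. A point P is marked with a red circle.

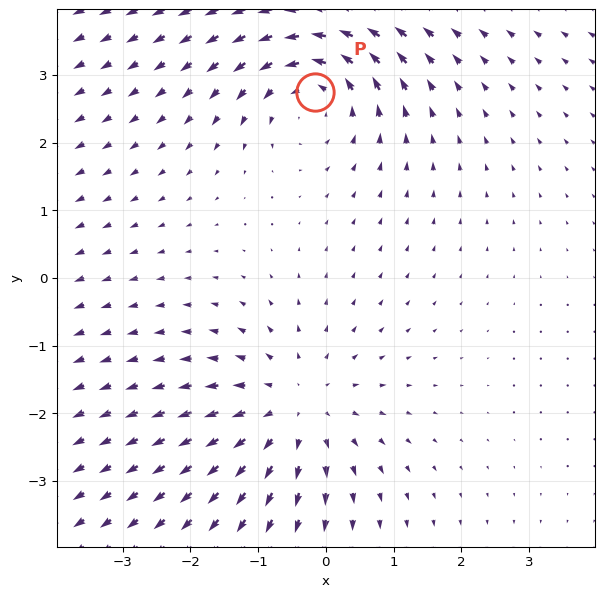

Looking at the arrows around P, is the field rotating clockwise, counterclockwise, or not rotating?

Near P at (-0.2, 2.7) the arrows circulate counterclockwise. The curl (z-component) there is about +4; positive curl means counterclockwise rotation.

counterclockwise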